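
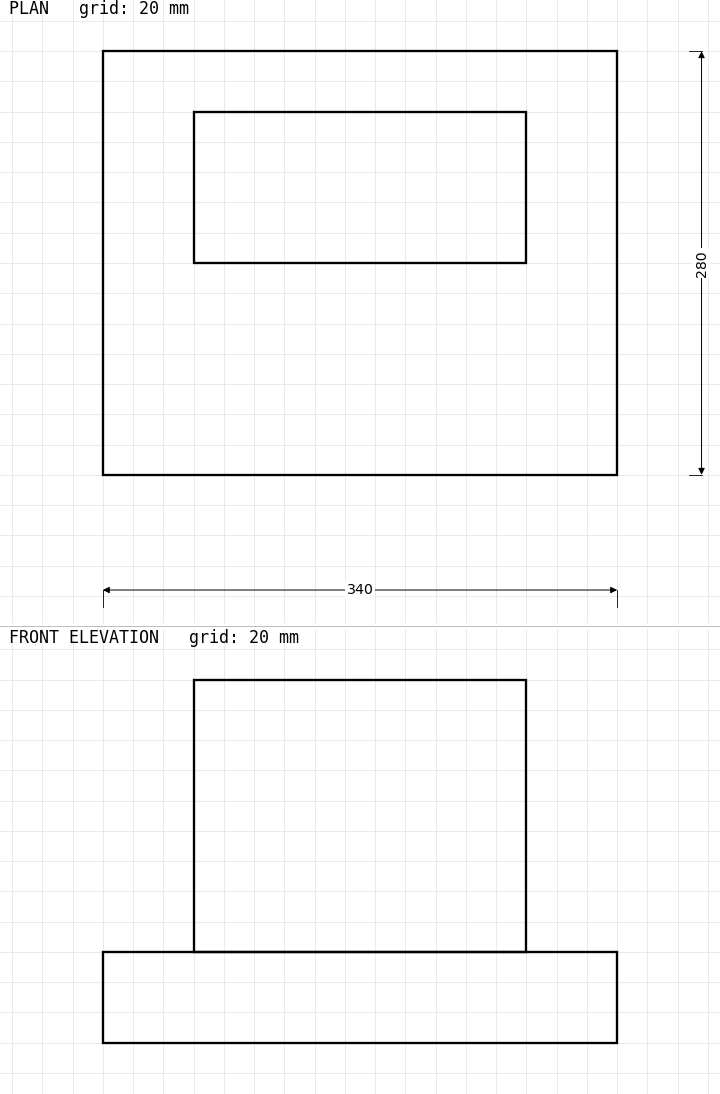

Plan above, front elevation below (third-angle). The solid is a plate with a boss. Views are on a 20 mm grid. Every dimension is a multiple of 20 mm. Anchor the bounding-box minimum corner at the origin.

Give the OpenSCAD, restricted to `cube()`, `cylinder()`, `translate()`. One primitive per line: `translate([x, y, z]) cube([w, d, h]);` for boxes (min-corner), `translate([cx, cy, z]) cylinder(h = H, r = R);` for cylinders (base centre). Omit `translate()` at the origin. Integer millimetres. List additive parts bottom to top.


cube([340, 280, 60]);
translate([60, 140, 60]) cube([220, 100, 180]);


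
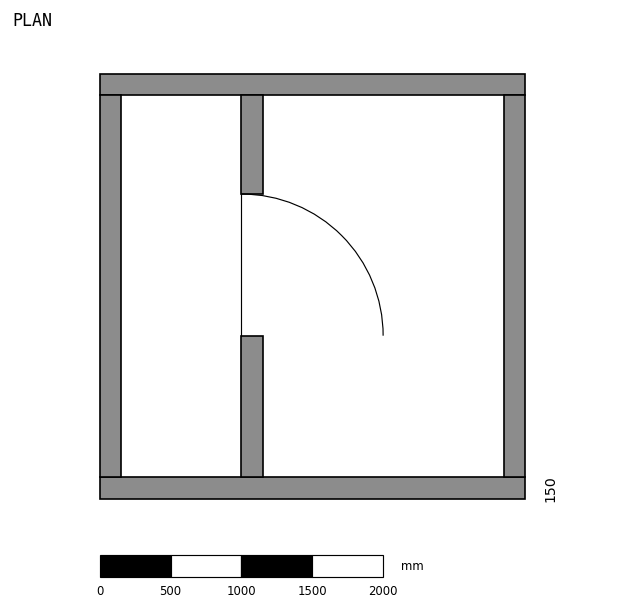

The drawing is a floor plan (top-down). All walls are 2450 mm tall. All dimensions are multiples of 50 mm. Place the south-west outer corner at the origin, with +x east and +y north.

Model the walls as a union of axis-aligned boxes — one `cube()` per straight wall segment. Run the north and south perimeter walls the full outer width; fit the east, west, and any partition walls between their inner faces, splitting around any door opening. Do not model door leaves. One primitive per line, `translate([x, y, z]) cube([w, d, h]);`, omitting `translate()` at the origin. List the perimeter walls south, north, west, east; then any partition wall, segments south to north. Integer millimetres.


cube([3000, 150, 2450]);
translate([0, 2850, 0]) cube([3000, 150, 2450]);
translate([0, 150, 0]) cube([150, 2700, 2450]);
translate([2850, 150, 0]) cube([150, 2700, 2450]);
translate([1000, 150, 0]) cube([150, 1000, 2450]);
translate([1000, 2150, 0]) cube([150, 700, 2450]);


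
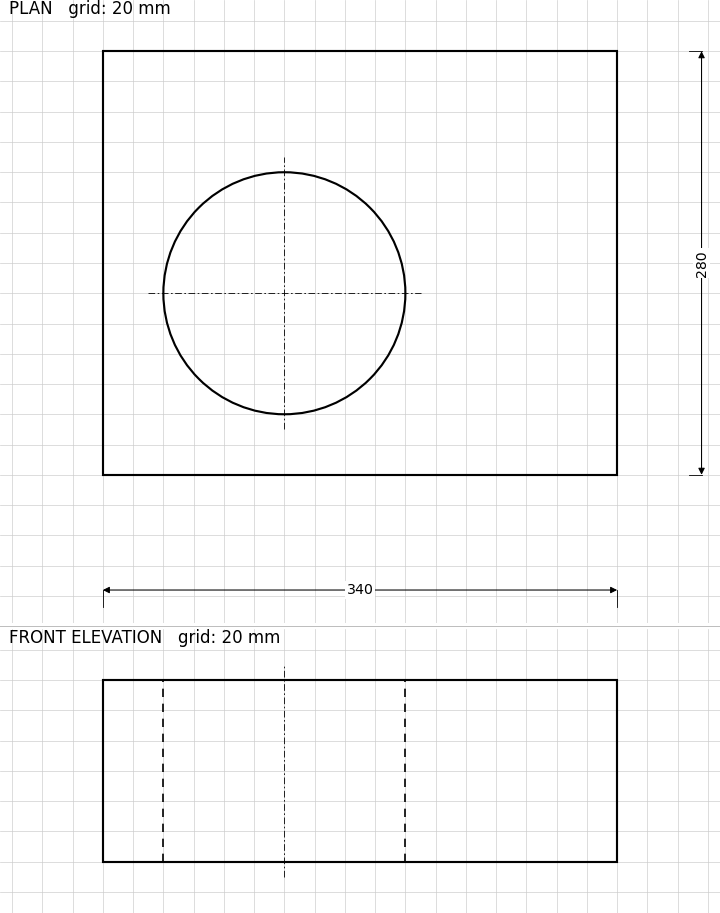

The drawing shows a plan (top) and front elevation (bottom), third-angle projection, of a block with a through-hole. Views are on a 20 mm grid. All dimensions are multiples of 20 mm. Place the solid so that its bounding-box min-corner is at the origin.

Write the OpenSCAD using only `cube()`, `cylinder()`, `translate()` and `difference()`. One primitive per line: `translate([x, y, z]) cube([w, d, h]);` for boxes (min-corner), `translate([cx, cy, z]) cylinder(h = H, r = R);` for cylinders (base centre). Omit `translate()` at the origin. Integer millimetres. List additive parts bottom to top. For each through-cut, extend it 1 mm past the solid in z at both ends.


difference() {
  cube([340, 280, 120]);
  translate([120, 120, -1]) cylinder(h = 122, r = 80);
}


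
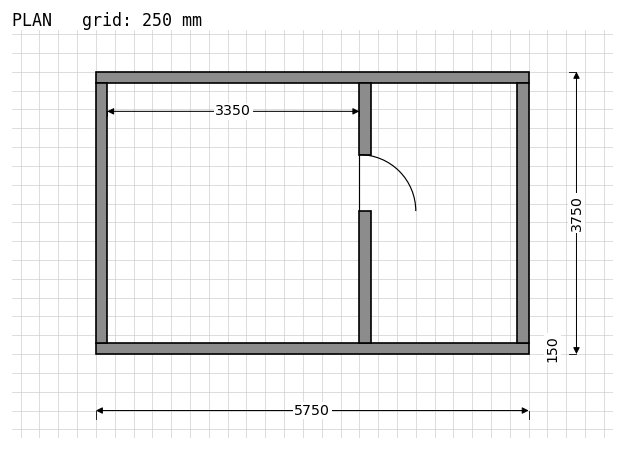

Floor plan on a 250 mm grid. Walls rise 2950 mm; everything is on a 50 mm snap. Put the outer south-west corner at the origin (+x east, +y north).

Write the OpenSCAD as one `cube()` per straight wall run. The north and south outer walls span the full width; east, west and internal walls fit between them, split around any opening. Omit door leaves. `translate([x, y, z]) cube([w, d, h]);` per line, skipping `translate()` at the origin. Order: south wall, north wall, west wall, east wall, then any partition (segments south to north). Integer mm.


cube([5750, 150, 2950]);
translate([0, 3600, 0]) cube([5750, 150, 2950]);
translate([0, 150, 0]) cube([150, 3450, 2950]);
translate([5600, 150, 0]) cube([150, 3450, 2950]);
translate([3500, 150, 0]) cube([150, 1750, 2950]);
translate([3500, 2650, 0]) cube([150, 950, 2950]);


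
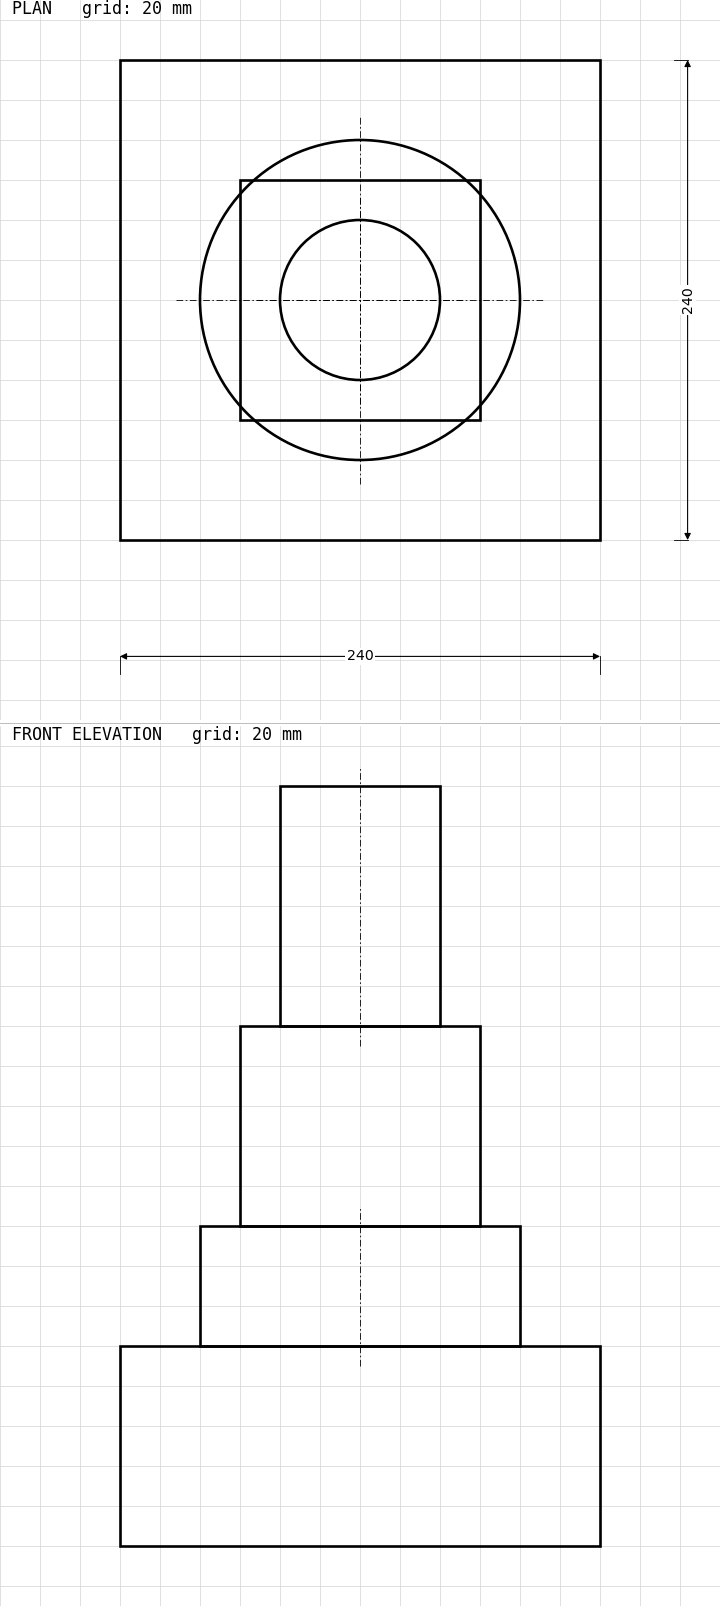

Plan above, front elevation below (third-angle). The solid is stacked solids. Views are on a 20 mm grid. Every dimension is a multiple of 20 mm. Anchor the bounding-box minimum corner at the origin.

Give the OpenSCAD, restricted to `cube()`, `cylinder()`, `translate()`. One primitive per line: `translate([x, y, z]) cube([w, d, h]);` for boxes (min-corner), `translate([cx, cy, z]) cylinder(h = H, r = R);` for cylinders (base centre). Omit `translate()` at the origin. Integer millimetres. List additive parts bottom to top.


cube([240, 240, 100]);
translate([120, 120, 100]) cylinder(h = 60, r = 80);
translate([60, 60, 160]) cube([120, 120, 100]);
translate([120, 120, 260]) cylinder(h = 120, r = 40);


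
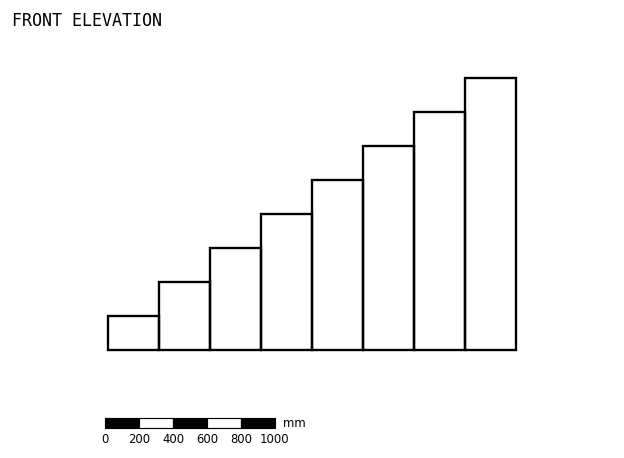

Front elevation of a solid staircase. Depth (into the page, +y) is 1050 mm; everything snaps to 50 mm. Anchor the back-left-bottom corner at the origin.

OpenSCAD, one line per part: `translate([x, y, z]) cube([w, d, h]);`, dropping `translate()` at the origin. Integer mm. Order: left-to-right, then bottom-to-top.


cube([300, 1050, 200]);
translate([300, 0, 0]) cube([300, 1050, 400]);
translate([600, 0, 0]) cube([300, 1050, 600]);
translate([900, 0, 0]) cube([300, 1050, 800]);
translate([1200, 0, 0]) cube([300, 1050, 1000]);
translate([1500, 0, 0]) cube([300, 1050, 1200]);
translate([1800, 0, 0]) cube([300, 1050, 1400]);
translate([2100, 0, 0]) cube([300, 1050, 1600]);


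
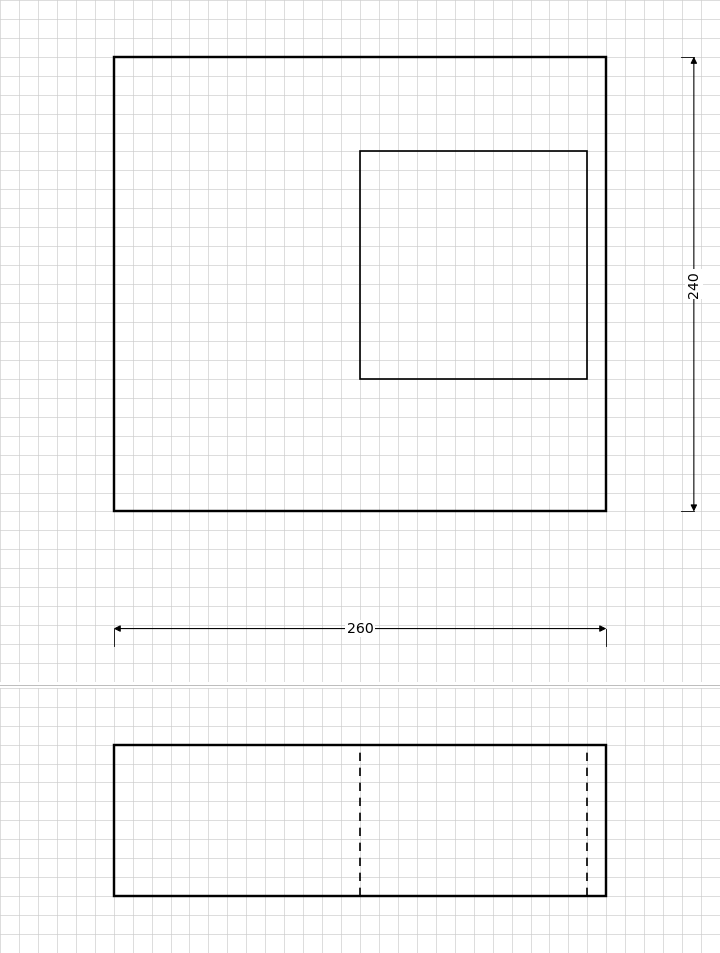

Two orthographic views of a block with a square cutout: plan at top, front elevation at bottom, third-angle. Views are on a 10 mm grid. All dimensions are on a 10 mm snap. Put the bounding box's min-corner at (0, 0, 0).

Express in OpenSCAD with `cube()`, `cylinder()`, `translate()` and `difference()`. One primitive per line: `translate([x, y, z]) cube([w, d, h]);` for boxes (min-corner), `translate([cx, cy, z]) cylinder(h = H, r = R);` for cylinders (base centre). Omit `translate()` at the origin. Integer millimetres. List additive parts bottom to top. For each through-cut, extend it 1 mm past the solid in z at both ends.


difference() {
  cube([260, 240, 80]);
  translate([130, 70, -1]) cube([120, 120, 82]);
}


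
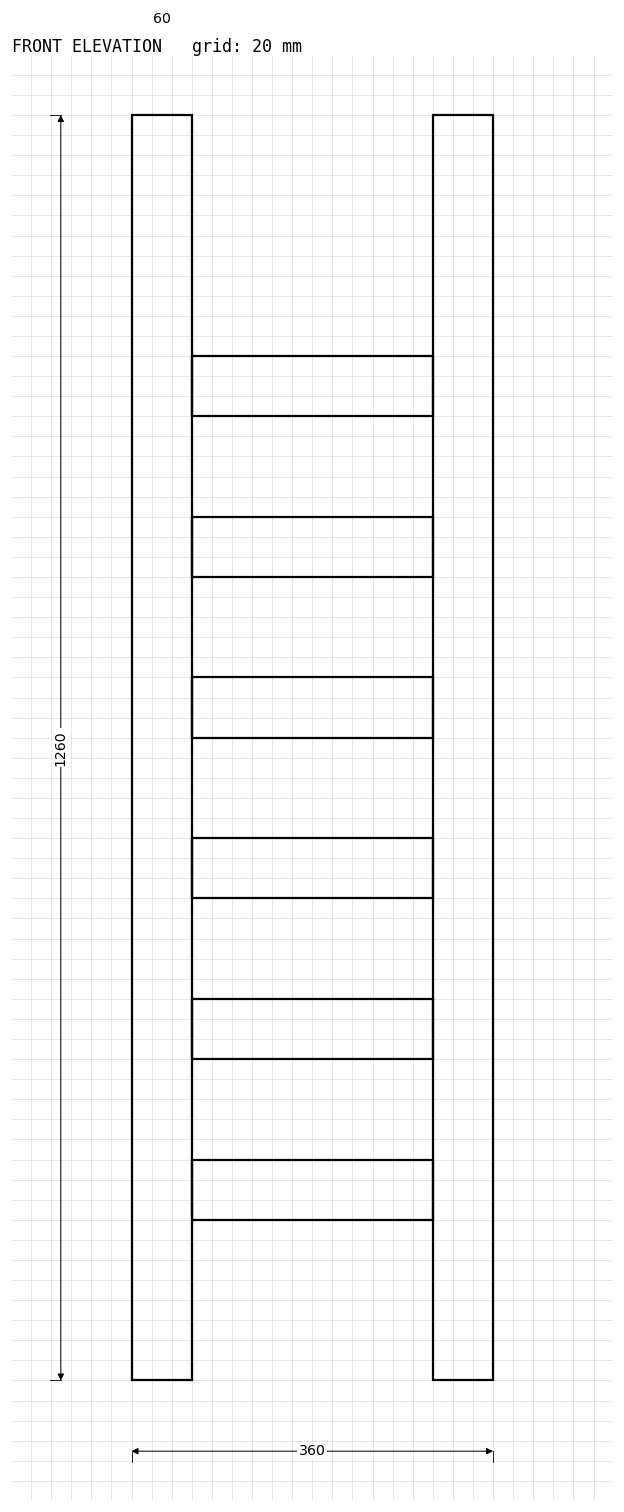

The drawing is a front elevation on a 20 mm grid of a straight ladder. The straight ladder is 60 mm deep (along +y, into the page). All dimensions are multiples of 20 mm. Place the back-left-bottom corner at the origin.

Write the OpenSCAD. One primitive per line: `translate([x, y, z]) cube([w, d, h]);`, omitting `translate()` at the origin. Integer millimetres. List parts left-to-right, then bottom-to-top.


cube([60, 60, 1260]);
translate([60, 0, 160]) cube([240, 60, 60]);
translate([60, 0, 320]) cube([240, 60, 60]);
translate([60, 0, 480]) cube([240, 60, 60]);
translate([60, 0, 640]) cube([240, 60, 60]);
translate([60, 0, 800]) cube([240, 60, 60]);
translate([60, 0, 960]) cube([240, 60, 60]);
translate([300, 0, 0]) cube([60, 60, 1260]);


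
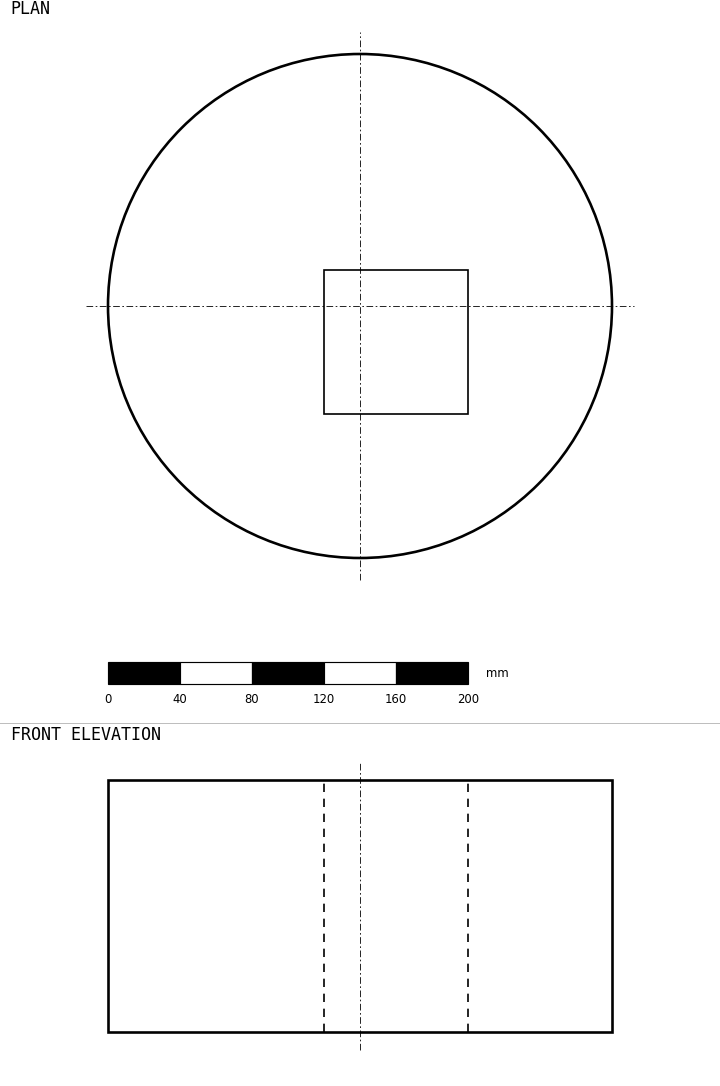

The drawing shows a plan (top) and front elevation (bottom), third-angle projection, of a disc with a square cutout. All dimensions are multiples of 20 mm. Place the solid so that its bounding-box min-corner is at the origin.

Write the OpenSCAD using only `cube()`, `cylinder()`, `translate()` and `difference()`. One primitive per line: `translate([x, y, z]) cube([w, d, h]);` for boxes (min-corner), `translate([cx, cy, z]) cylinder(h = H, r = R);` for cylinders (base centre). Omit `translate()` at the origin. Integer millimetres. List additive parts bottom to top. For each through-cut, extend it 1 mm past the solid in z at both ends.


difference() {
  translate([140, 140, 0]) cylinder(h = 140, r = 140);
  translate([120, 80, -1]) cube([80, 80, 142]);
}


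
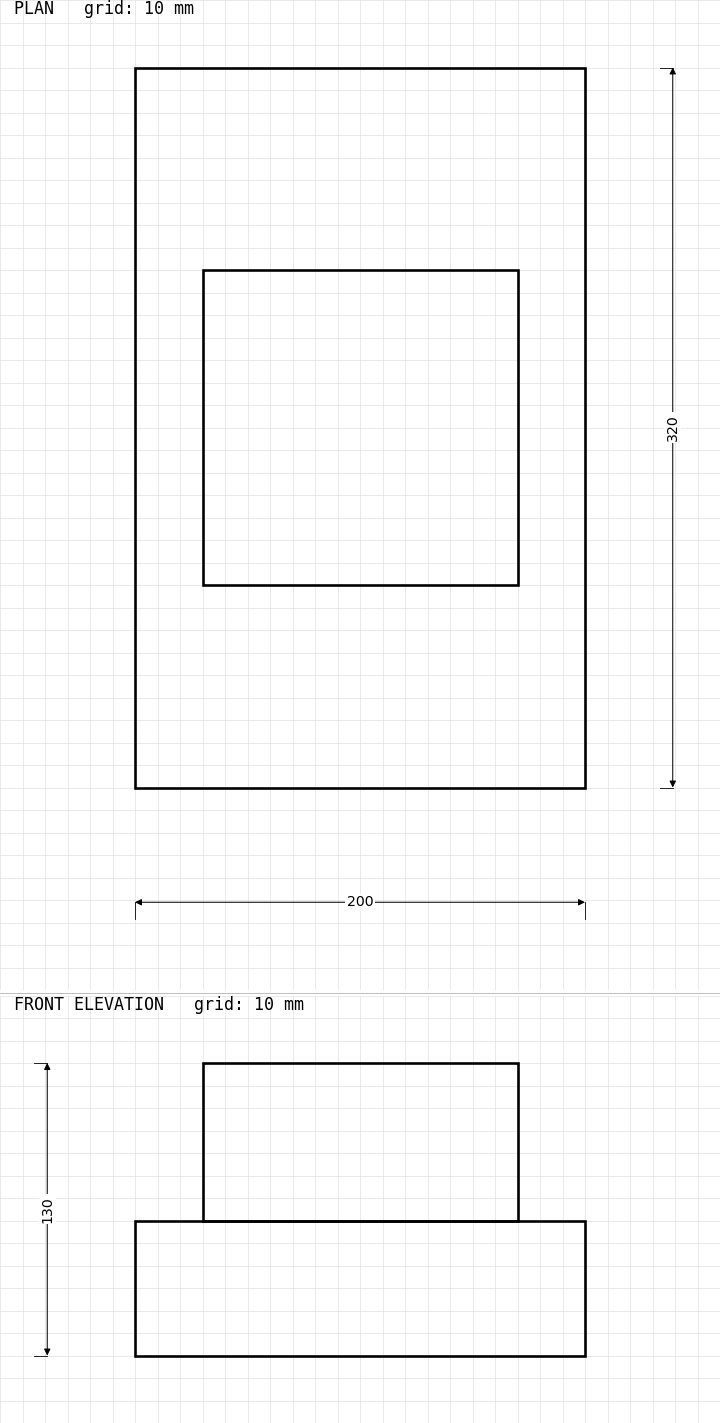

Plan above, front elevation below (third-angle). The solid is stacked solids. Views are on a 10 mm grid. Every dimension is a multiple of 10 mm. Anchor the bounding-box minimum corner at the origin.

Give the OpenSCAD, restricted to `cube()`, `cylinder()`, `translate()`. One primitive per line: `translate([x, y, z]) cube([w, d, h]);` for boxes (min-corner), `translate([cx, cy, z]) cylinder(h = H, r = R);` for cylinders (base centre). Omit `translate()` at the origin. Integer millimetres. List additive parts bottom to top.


cube([200, 320, 60]);
translate([30, 90, 60]) cube([140, 140, 70]);


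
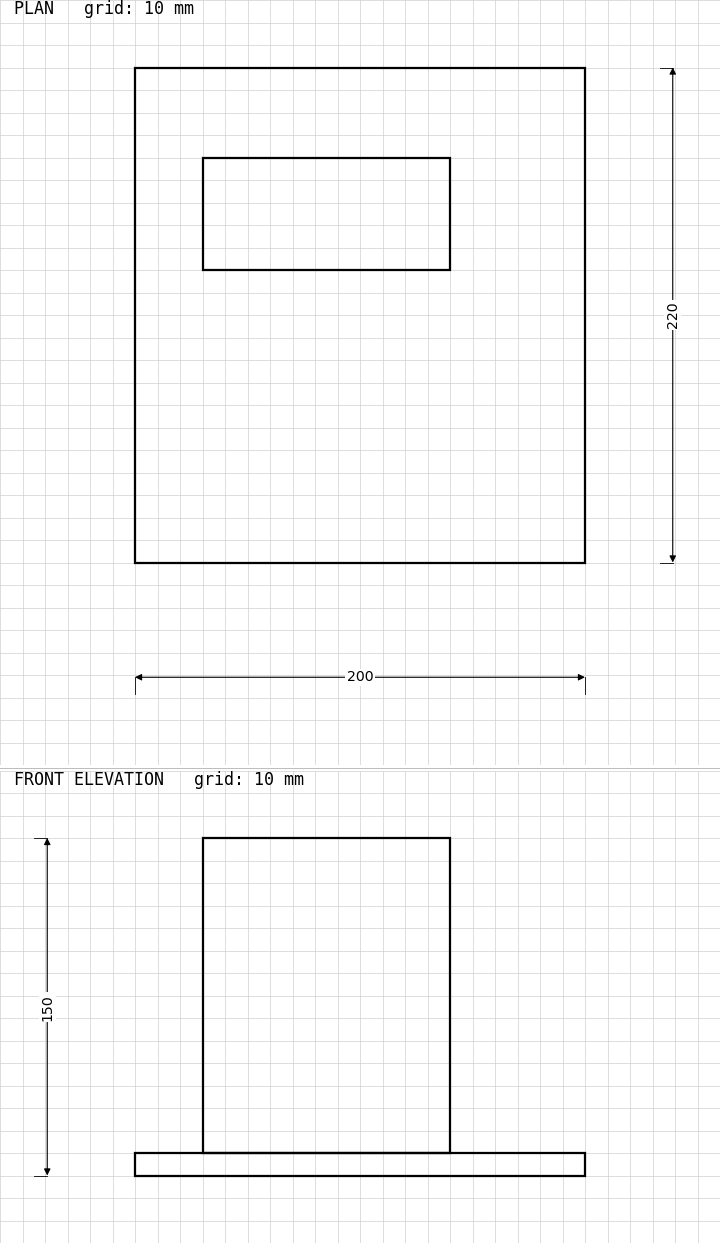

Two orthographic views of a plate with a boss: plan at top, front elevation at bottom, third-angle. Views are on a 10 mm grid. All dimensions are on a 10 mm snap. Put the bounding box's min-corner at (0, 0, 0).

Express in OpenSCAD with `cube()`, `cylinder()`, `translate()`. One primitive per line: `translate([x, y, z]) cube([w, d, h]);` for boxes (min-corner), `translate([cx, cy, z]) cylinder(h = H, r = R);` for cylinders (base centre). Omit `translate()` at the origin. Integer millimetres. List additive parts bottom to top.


cube([200, 220, 10]);
translate([30, 130, 10]) cube([110, 50, 140]);


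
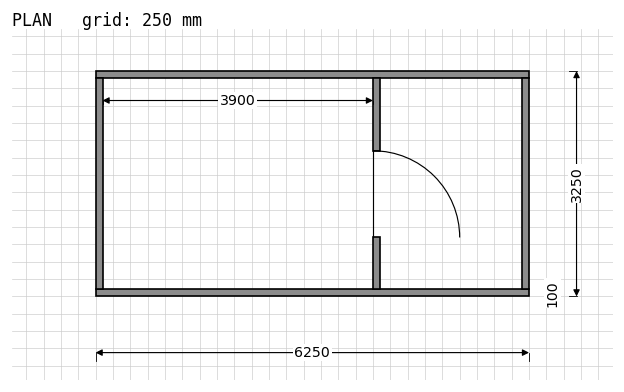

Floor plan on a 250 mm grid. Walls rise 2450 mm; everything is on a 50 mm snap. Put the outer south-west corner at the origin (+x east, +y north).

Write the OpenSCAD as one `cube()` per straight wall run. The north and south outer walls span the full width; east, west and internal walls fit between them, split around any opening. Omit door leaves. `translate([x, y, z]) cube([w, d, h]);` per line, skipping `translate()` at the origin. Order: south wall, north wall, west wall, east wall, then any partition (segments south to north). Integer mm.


cube([6250, 100, 2450]);
translate([0, 3150, 0]) cube([6250, 100, 2450]);
translate([0, 100, 0]) cube([100, 3050, 2450]);
translate([6150, 100, 0]) cube([100, 3050, 2450]);
translate([4000, 100, 0]) cube([100, 750, 2450]);
translate([4000, 2100, 0]) cube([100, 1050, 2450]);


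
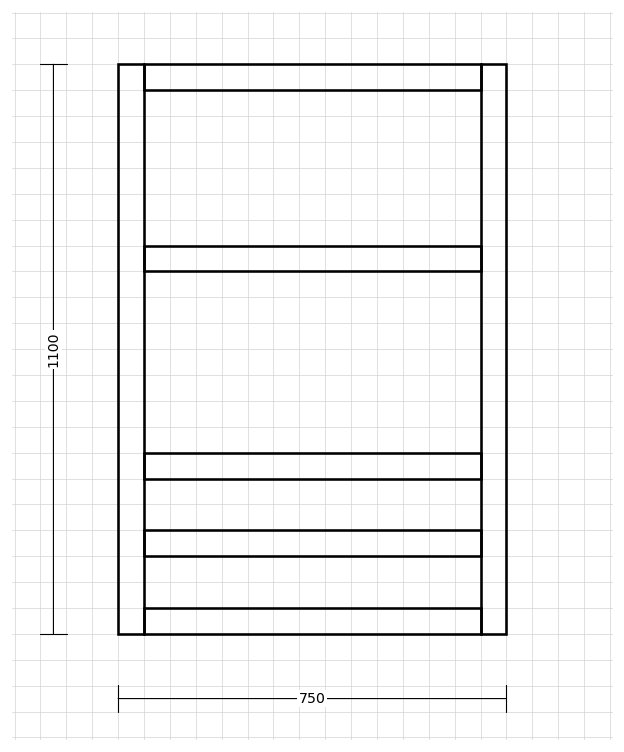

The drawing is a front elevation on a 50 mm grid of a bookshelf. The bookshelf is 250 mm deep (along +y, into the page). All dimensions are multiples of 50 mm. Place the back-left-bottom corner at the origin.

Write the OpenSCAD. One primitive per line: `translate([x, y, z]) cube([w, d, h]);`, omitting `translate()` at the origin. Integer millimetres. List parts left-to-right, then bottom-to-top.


cube([50, 250, 1100]);
translate([50, 0, 0]) cube([650, 250, 50]);
translate([50, 0, 150]) cube([650, 250, 50]);
translate([50, 0, 300]) cube([650, 250, 50]);
translate([50, 0, 700]) cube([650, 250, 50]);
translate([50, 0, 1050]) cube([650, 250, 50]);
translate([700, 0, 0]) cube([50, 250, 1100]);


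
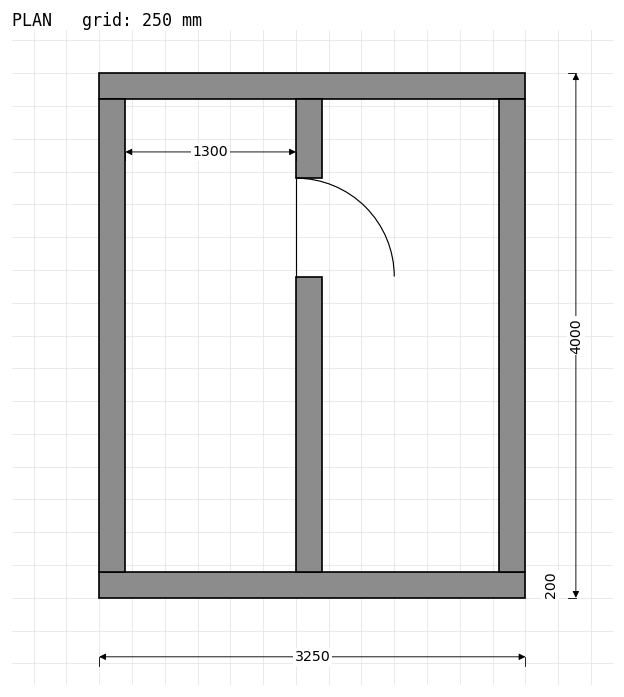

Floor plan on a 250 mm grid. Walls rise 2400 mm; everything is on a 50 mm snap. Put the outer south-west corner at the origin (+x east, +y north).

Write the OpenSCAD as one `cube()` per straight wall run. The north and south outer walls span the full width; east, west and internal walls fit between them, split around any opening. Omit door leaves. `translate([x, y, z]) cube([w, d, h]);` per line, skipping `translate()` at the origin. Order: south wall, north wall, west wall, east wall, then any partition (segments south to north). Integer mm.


cube([3250, 200, 2400]);
translate([0, 3800, 0]) cube([3250, 200, 2400]);
translate([0, 200, 0]) cube([200, 3600, 2400]);
translate([3050, 200, 0]) cube([200, 3600, 2400]);
translate([1500, 200, 0]) cube([200, 2250, 2400]);
translate([1500, 3200, 0]) cube([200, 600, 2400]);


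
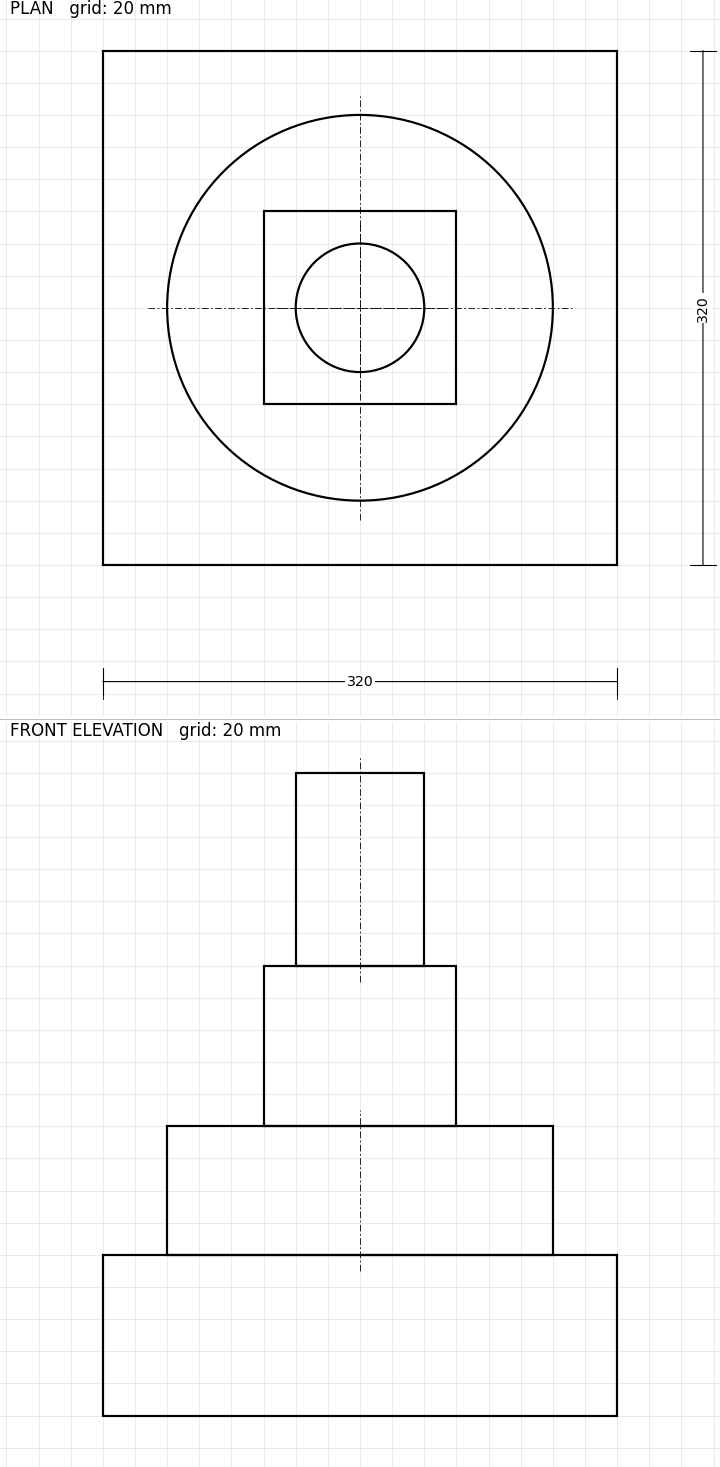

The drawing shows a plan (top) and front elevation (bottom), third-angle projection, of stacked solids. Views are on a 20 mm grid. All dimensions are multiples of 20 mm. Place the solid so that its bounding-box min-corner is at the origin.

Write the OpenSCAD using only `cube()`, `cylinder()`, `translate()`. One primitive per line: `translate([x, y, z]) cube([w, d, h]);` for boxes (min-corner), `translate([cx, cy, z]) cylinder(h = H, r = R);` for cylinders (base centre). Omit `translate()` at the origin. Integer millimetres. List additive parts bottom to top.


cube([320, 320, 100]);
translate([160, 160, 100]) cylinder(h = 80, r = 120);
translate([100, 100, 180]) cube([120, 120, 100]);
translate([160, 160, 280]) cylinder(h = 120, r = 40);


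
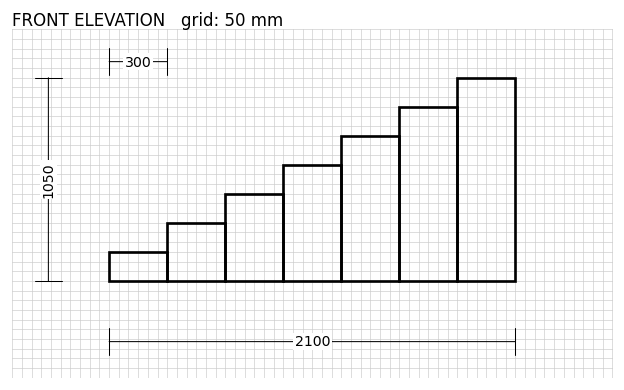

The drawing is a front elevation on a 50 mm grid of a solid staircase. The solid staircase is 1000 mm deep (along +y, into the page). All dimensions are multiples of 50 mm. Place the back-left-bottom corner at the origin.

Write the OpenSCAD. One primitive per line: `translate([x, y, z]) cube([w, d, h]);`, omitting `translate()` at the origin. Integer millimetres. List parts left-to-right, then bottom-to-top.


cube([300, 1000, 150]);
translate([300, 0, 0]) cube([300, 1000, 300]);
translate([600, 0, 0]) cube([300, 1000, 450]);
translate([900, 0, 0]) cube([300, 1000, 600]);
translate([1200, 0, 0]) cube([300, 1000, 750]);
translate([1500, 0, 0]) cube([300, 1000, 900]);
translate([1800, 0, 0]) cube([300, 1000, 1050]);


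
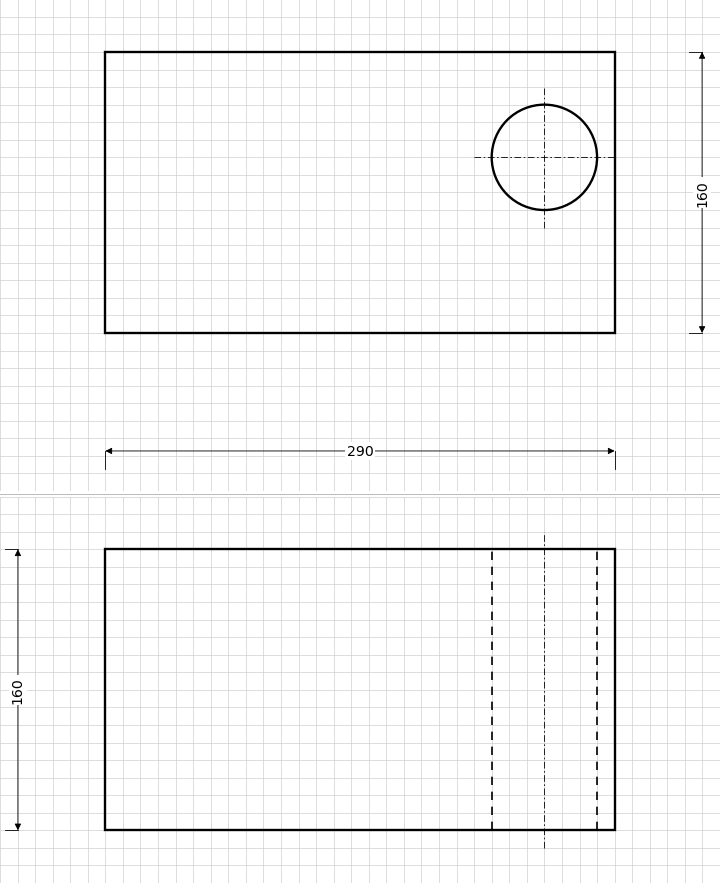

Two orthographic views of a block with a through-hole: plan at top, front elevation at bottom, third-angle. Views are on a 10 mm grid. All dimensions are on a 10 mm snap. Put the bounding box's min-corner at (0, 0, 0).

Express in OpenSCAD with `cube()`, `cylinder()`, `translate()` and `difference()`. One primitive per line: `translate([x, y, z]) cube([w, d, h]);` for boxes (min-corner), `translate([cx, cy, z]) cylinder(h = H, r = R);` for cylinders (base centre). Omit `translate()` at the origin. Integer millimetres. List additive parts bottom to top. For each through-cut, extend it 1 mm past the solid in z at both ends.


difference() {
  cube([290, 160, 160]);
  translate([250, 100, -1]) cylinder(h = 162, r = 30);
}


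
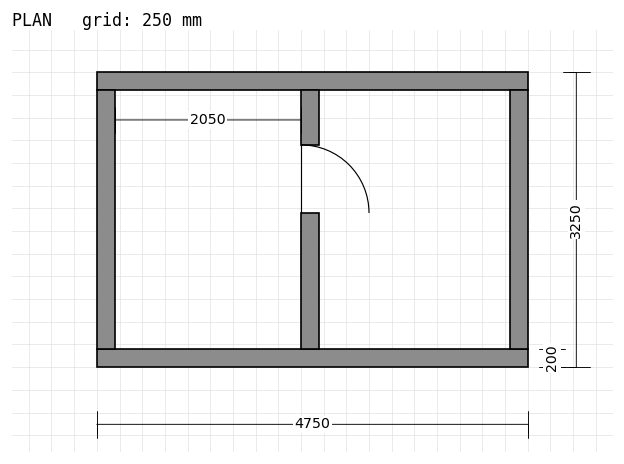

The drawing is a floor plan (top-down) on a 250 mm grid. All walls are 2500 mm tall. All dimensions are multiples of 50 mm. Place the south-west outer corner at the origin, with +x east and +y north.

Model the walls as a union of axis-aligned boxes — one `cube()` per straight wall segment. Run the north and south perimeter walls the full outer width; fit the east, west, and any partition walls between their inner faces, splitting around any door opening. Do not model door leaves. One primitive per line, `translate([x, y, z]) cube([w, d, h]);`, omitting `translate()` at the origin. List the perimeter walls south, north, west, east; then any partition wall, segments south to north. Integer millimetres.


cube([4750, 200, 2500]);
translate([0, 3050, 0]) cube([4750, 200, 2500]);
translate([0, 200, 0]) cube([200, 2850, 2500]);
translate([4550, 200, 0]) cube([200, 2850, 2500]);
translate([2250, 200, 0]) cube([200, 1500, 2500]);
translate([2250, 2450, 0]) cube([200, 600, 2500]);


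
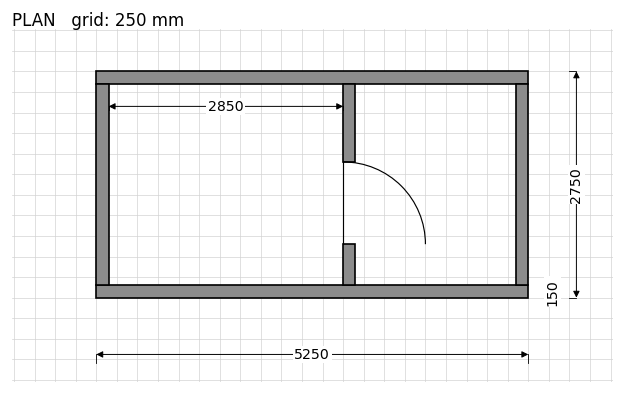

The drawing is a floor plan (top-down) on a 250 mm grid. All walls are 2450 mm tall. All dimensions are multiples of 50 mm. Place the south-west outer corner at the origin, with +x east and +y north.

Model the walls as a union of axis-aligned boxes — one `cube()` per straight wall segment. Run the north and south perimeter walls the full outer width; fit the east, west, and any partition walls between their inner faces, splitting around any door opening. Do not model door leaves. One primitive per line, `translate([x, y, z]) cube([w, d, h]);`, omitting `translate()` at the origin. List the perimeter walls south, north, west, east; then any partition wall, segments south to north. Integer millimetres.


cube([5250, 150, 2450]);
translate([0, 2600, 0]) cube([5250, 150, 2450]);
translate([0, 150, 0]) cube([150, 2450, 2450]);
translate([5100, 150, 0]) cube([150, 2450, 2450]);
translate([3000, 150, 0]) cube([150, 500, 2450]);
translate([3000, 1650, 0]) cube([150, 950, 2450]);


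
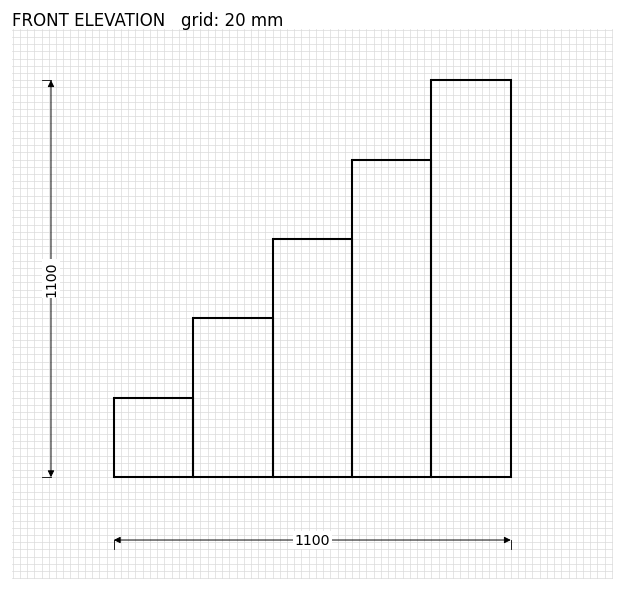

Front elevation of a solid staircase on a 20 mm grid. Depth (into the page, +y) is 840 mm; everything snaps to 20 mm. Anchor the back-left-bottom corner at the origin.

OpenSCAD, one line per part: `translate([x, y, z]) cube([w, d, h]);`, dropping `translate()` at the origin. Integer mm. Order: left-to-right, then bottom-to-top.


cube([220, 840, 220]);
translate([220, 0, 0]) cube([220, 840, 440]);
translate([440, 0, 0]) cube([220, 840, 660]);
translate([660, 0, 0]) cube([220, 840, 880]);
translate([880, 0, 0]) cube([220, 840, 1100]);


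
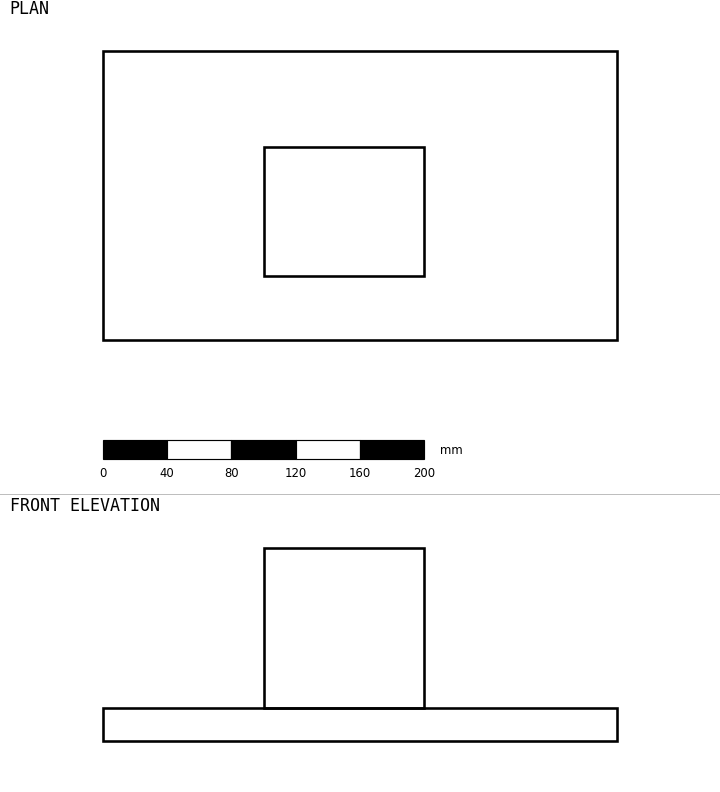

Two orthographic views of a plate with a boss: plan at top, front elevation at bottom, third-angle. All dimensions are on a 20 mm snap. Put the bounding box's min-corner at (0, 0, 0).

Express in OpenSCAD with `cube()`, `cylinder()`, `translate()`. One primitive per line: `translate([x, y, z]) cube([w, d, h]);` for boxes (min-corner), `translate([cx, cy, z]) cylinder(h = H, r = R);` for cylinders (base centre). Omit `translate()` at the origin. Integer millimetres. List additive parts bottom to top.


cube([320, 180, 20]);
translate([100, 40, 20]) cube([100, 80, 100]);


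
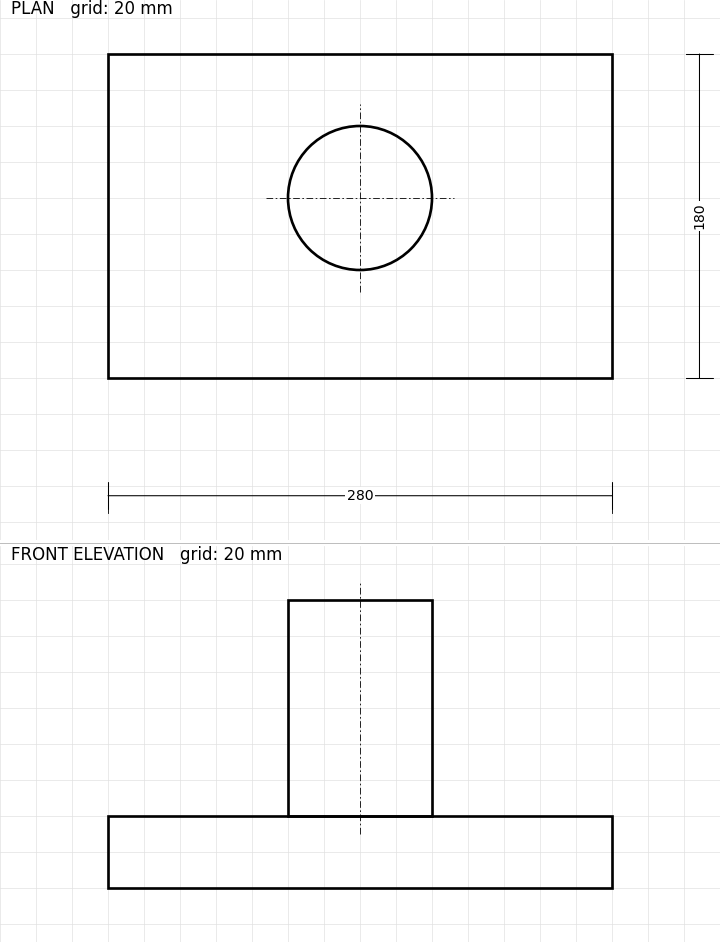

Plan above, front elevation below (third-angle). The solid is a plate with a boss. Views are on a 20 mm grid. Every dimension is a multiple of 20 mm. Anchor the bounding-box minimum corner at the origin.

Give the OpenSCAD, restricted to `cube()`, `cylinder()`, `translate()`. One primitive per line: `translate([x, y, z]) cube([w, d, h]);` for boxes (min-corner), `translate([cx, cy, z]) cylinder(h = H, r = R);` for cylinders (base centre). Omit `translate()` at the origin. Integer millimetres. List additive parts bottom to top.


cube([280, 180, 40]);
translate([140, 100, 40]) cylinder(h = 120, r = 40);


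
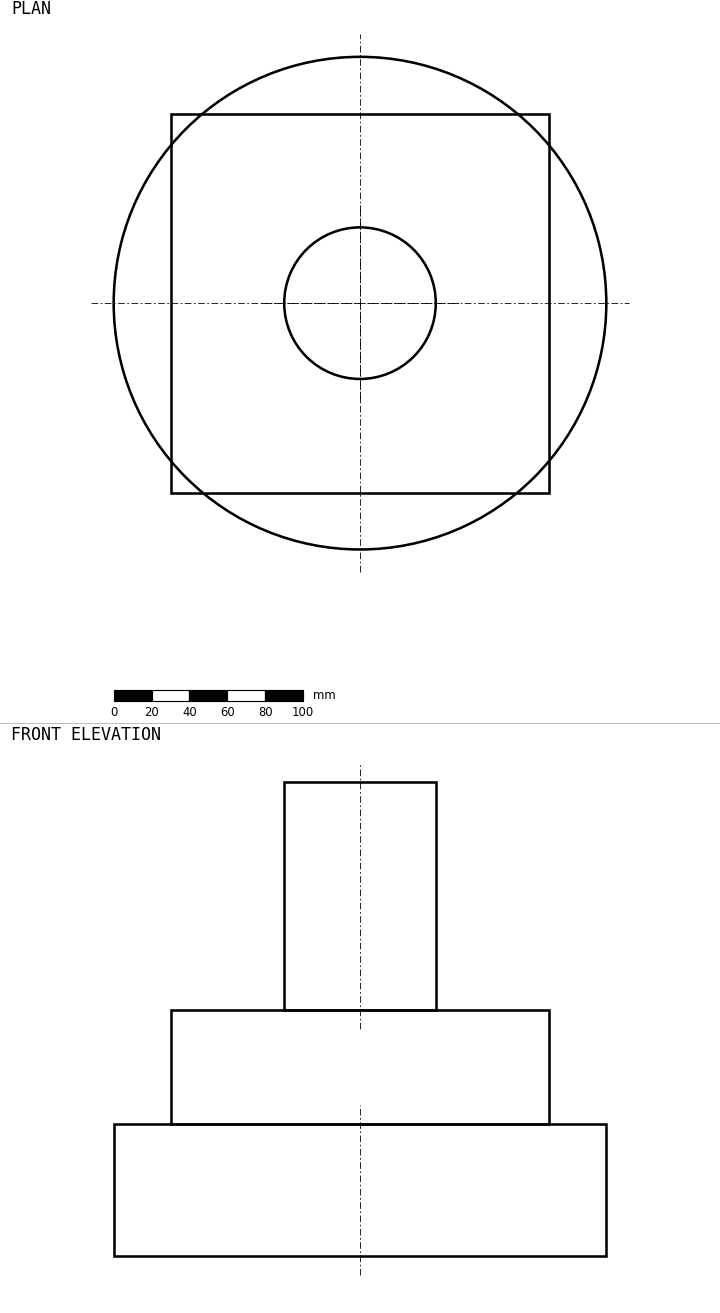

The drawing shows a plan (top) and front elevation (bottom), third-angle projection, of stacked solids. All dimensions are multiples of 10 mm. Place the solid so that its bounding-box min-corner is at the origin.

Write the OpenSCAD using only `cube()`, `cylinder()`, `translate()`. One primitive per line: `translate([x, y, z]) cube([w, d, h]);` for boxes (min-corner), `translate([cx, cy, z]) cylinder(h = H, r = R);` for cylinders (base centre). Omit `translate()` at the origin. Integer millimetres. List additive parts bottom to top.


translate([130, 130, 0]) cylinder(h = 70, r = 130);
translate([30, 30, 70]) cube([200, 200, 60]);
translate([130, 130, 130]) cylinder(h = 120, r = 40);


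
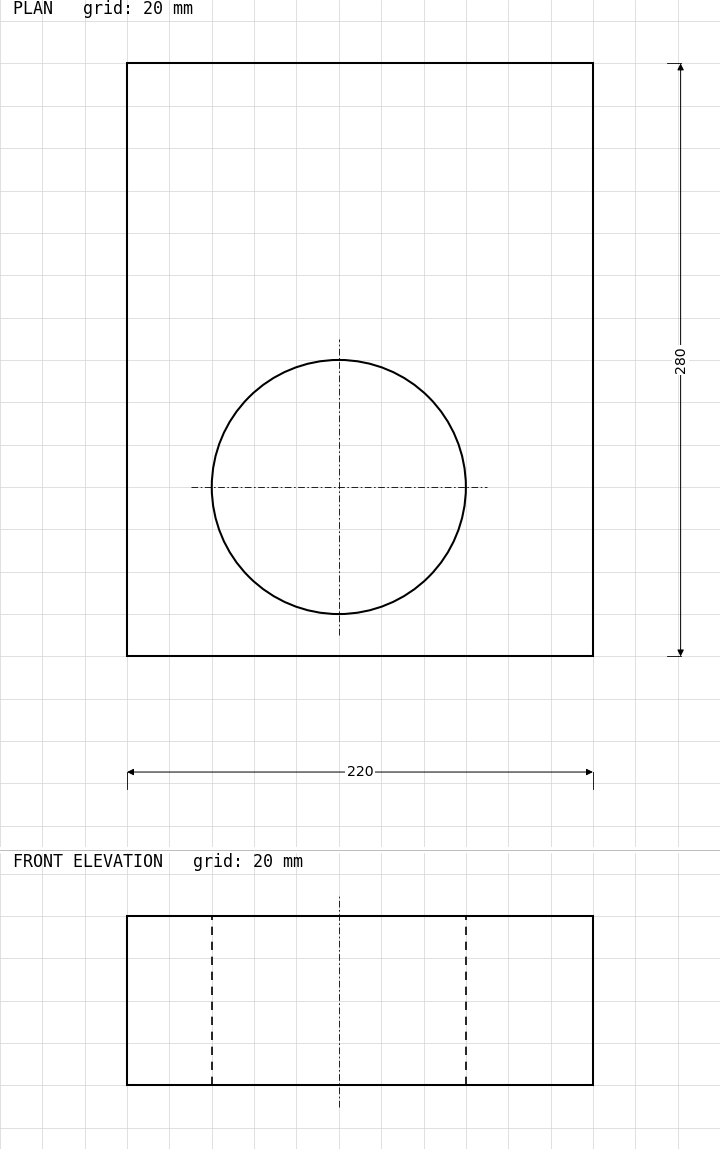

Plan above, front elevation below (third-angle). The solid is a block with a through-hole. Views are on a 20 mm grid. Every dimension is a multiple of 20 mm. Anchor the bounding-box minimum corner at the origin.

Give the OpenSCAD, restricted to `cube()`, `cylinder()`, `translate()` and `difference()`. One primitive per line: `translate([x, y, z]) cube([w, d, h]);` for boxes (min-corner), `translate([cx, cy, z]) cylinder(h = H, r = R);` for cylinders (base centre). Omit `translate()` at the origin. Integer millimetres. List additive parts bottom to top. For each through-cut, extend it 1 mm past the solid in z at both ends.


difference() {
  cube([220, 280, 80]);
  translate([100, 80, -1]) cylinder(h = 82, r = 60);
}


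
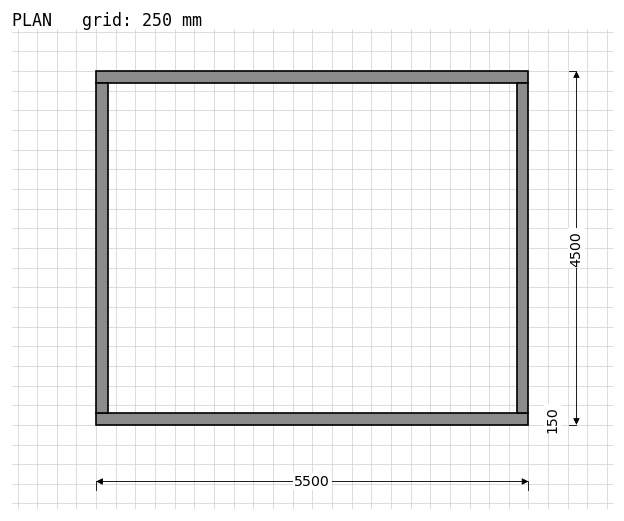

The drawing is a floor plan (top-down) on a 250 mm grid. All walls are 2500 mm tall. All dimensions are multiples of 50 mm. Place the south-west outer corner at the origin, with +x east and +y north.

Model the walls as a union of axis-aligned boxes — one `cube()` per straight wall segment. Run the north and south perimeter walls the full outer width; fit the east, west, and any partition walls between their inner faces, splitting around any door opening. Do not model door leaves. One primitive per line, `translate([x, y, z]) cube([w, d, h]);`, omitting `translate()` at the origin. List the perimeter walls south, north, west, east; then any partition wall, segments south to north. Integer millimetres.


cube([5500, 150, 2500]);
translate([0, 4350, 0]) cube([5500, 150, 2500]);
translate([0, 150, 0]) cube([150, 4200, 2500]);
translate([5350, 150, 0]) cube([150, 4200, 2500]);


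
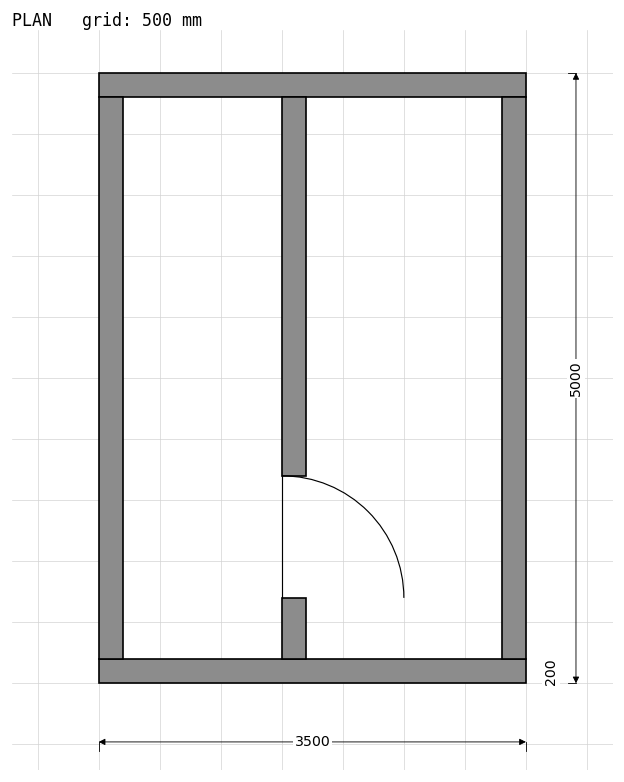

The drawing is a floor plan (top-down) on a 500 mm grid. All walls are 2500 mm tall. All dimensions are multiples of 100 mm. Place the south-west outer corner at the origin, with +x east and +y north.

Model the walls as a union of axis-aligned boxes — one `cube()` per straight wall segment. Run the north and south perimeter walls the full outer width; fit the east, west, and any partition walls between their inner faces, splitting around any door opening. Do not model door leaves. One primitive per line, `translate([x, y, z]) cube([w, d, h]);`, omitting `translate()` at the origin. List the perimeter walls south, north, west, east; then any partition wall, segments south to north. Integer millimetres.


cube([3500, 200, 2500]);
translate([0, 4800, 0]) cube([3500, 200, 2500]);
translate([0, 200, 0]) cube([200, 4600, 2500]);
translate([3300, 200, 0]) cube([200, 4600, 2500]);
translate([1500, 200, 0]) cube([200, 500, 2500]);
translate([1500, 1700, 0]) cube([200, 3100, 2500]);


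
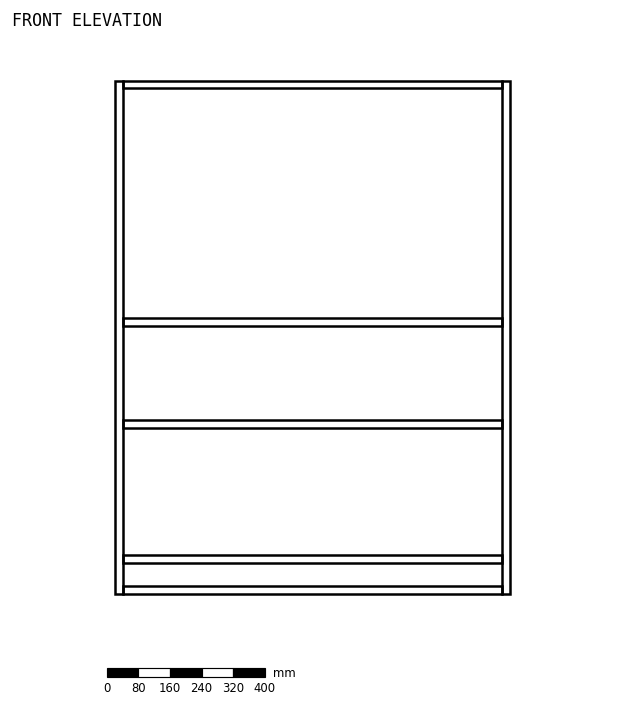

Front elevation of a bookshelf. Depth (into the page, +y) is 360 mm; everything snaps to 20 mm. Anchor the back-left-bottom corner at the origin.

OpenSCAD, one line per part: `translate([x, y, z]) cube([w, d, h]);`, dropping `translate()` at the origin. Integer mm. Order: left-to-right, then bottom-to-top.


cube([20, 360, 1300]);
translate([20, 0, 0]) cube([960, 360, 20]);
translate([20, 0, 80]) cube([960, 360, 20]);
translate([20, 0, 420]) cube([960, 360, 20]);
translate([20, 0, 680]) cube([960, 360, 20]);
translate([20, 0, 1280]) cube([960, 360, 20]);
translate([980, 0, 0]) cube([20, 360, 1300]);


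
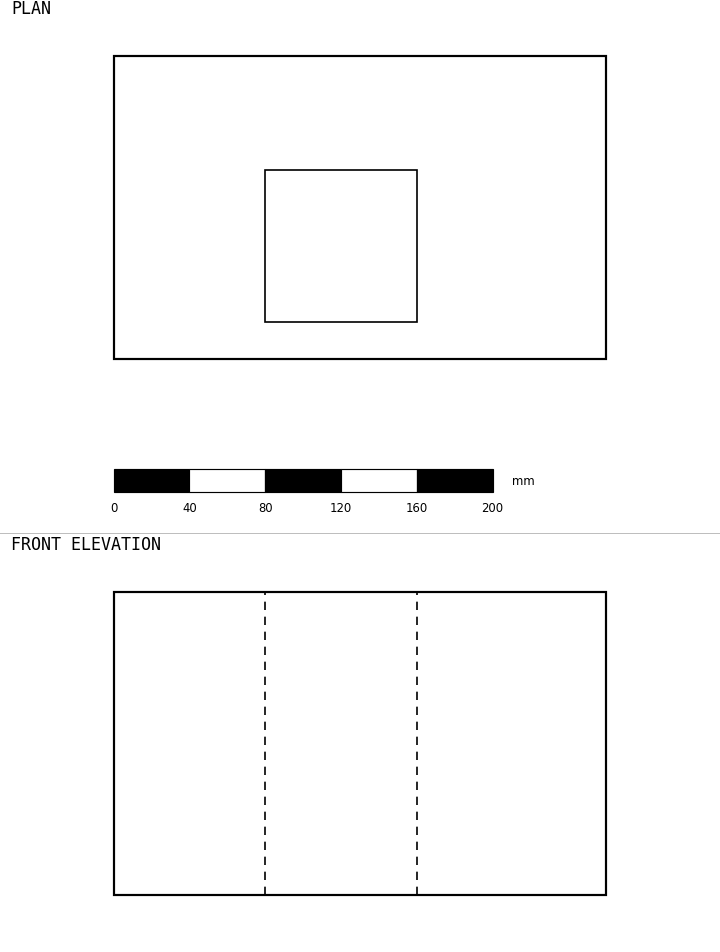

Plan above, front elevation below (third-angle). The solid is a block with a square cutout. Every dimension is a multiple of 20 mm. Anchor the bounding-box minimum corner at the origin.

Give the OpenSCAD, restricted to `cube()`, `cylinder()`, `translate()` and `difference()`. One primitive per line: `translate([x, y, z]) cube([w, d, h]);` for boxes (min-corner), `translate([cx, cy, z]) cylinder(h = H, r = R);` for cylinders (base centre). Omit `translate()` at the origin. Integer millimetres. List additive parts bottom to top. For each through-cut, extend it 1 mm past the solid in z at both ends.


difference() {
  cube([260, 160, 160]);
  translate([80, 20, -1]) cube([80, 80, 162]);
}


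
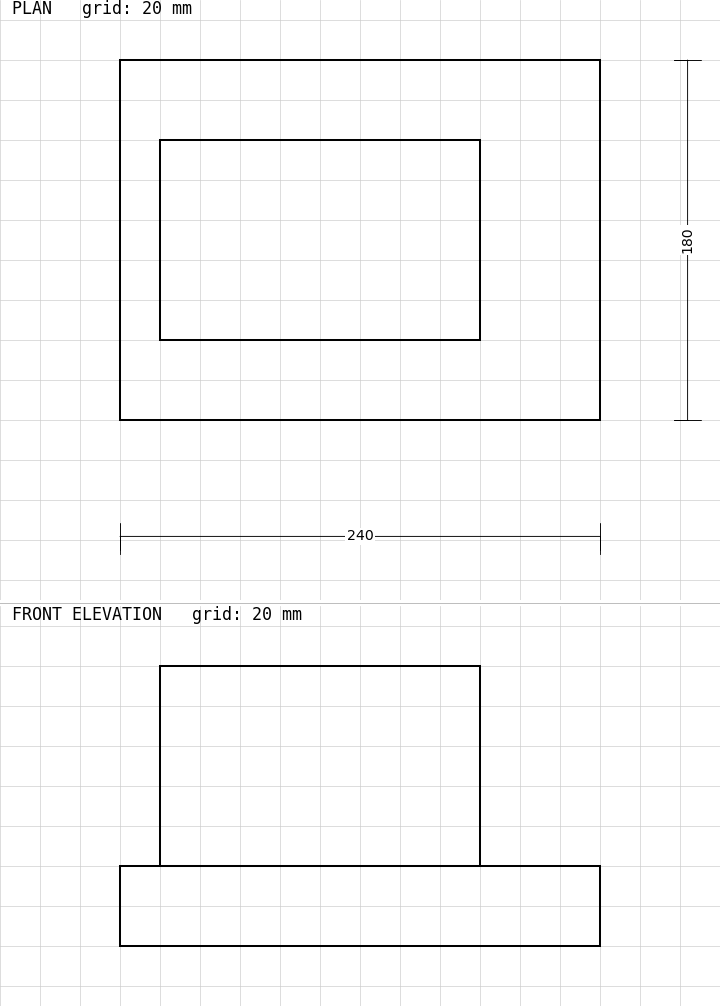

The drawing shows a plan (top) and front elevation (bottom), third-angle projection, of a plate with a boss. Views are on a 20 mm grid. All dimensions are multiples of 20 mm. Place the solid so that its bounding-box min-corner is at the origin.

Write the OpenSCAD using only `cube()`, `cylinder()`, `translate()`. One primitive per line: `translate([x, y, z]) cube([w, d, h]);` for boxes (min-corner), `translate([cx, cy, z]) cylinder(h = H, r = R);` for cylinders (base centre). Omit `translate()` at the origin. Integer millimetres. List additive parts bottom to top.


cube([240, 180, 40]);
translate([20, 40, 40]) cube([160, 100, 100]);


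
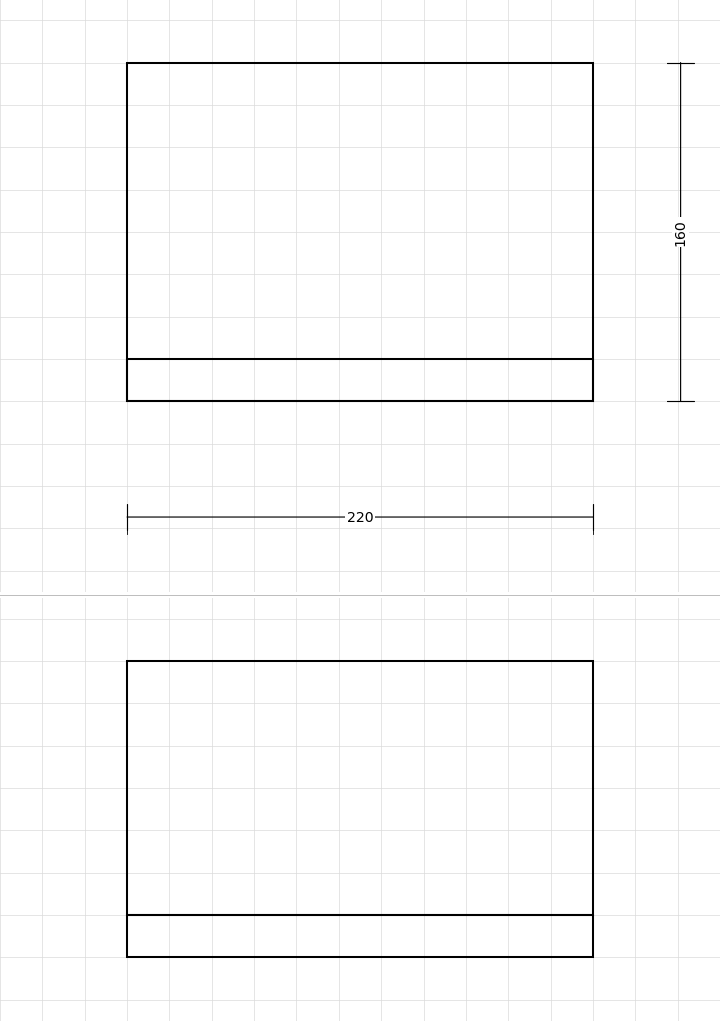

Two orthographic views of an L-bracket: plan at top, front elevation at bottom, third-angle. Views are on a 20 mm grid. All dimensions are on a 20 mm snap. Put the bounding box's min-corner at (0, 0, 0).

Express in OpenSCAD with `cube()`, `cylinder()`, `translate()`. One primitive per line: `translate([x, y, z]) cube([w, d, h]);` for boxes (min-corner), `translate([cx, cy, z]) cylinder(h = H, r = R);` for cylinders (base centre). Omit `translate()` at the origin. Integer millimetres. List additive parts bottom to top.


cube([220, 160, 20]);
translate([0, 0, 20]) cube([220, 20, 120]);


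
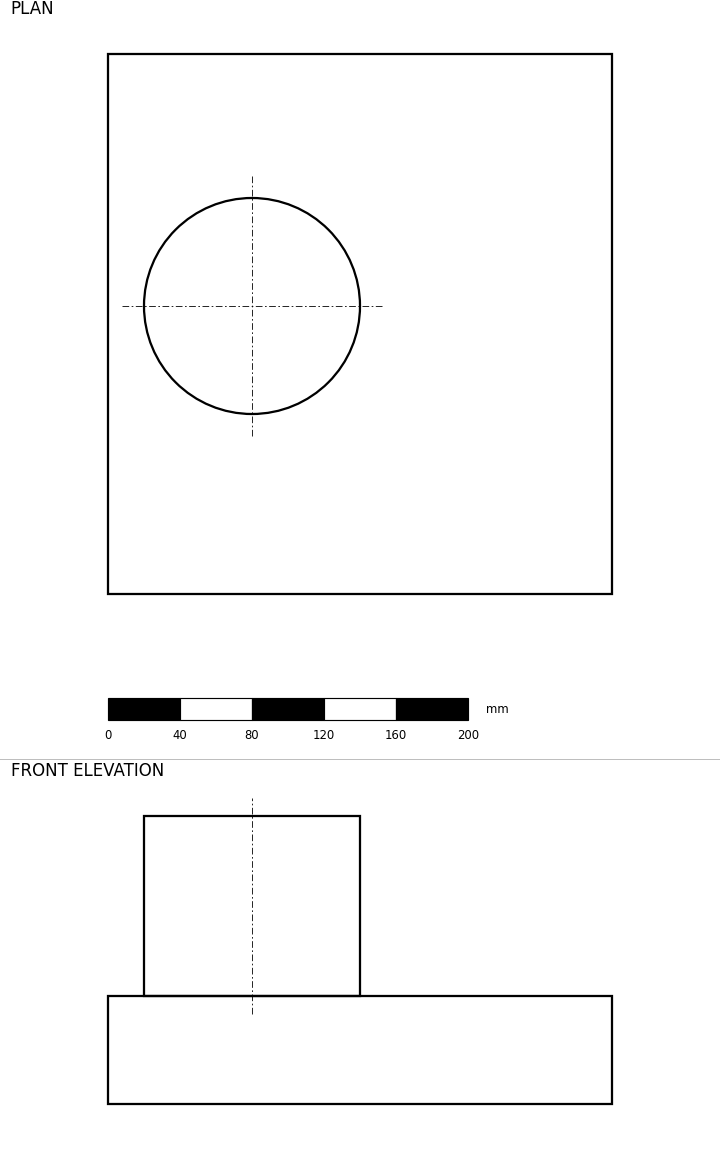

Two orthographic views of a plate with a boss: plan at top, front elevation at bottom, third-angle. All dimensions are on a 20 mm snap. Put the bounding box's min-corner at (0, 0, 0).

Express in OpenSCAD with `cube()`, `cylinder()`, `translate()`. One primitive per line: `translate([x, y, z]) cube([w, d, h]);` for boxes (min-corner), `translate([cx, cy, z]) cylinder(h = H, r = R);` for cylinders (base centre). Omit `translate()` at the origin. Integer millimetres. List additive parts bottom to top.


cube([280, 300, 60]);
translate([80, 160, 60]) cylinder(h = 100, r = 60);


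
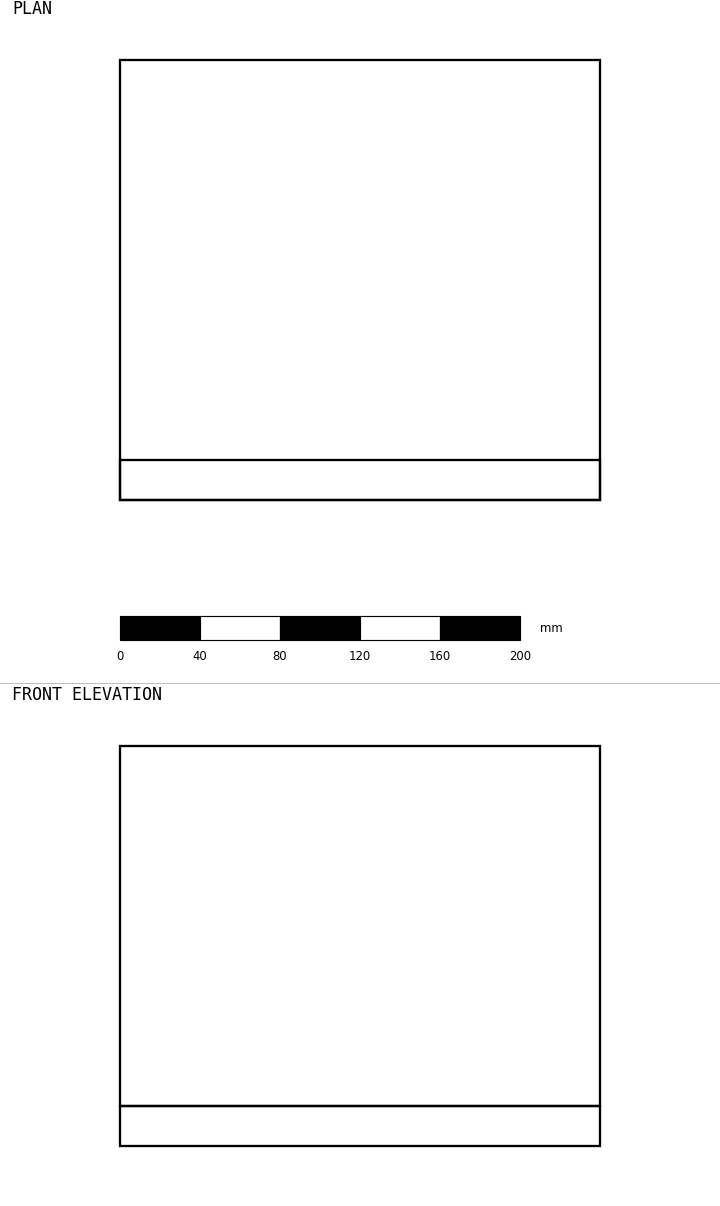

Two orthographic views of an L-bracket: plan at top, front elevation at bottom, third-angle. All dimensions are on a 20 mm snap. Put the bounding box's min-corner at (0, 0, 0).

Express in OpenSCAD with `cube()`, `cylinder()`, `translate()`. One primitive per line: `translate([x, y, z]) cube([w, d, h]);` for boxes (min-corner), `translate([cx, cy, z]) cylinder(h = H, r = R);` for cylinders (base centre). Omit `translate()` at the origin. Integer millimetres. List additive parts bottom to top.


cube([240, 220, 20]);
translate([0, 0, 20]) cube([240, 20, 180]);


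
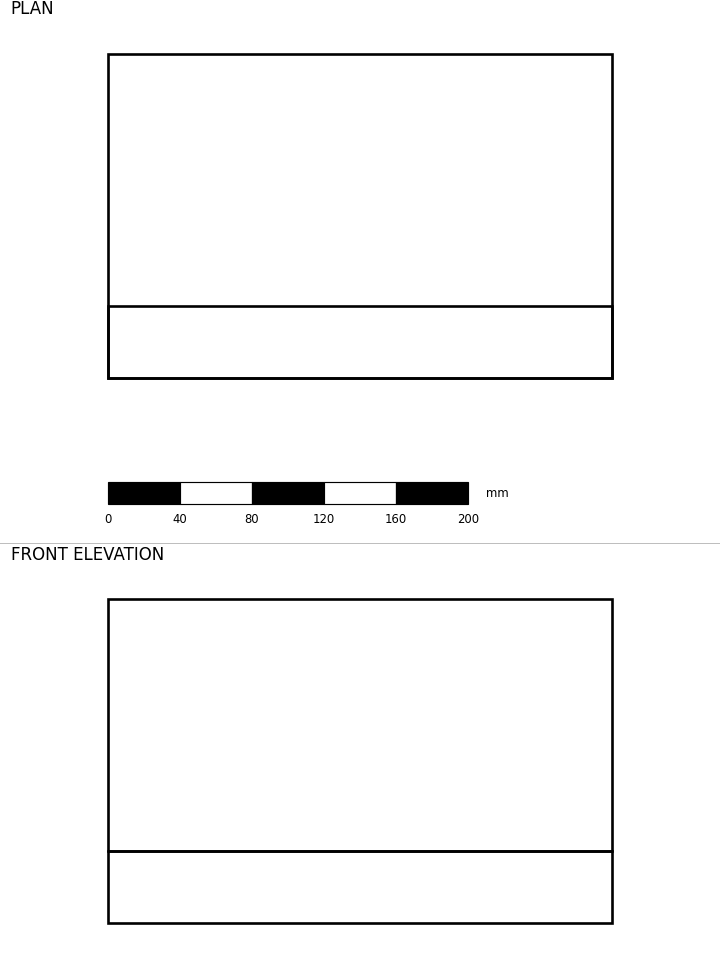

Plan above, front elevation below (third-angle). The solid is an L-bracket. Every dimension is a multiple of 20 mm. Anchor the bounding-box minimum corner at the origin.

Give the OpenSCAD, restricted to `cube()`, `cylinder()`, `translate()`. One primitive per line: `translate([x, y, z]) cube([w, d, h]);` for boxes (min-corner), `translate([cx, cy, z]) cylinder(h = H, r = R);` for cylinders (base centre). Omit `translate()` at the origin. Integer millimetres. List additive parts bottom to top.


cube([280, 180, 40]);
translate([0, 0, 40]) cube([280, 40, 140]);


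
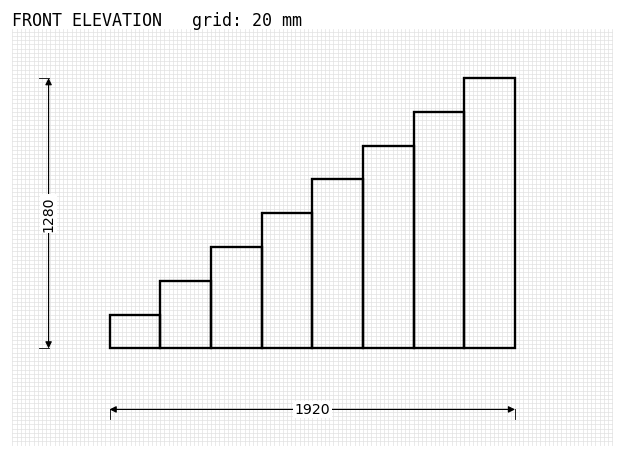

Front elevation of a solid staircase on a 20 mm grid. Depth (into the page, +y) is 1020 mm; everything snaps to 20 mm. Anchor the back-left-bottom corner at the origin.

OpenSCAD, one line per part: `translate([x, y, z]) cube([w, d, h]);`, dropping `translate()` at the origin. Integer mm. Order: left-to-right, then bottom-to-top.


cube([240, 1020, 160]);
translate([240, 0, 0]) cube([240, 1020, 320]);
translate([480, 0, 0]) cube([240, 1020, 480]);
translate([720, 0, 0]) cube([240, 1020, 640]);
translate([960, 0, 0]) cube([240, 1020, 800]);
translate([1200, 0, 0]) cube([240, 1020, 960]);
translate([1440, 0, 0]) cube([240, 1020, 1120]);
translate([1680, 0, 0]) cube([240, 1020, 1280]);


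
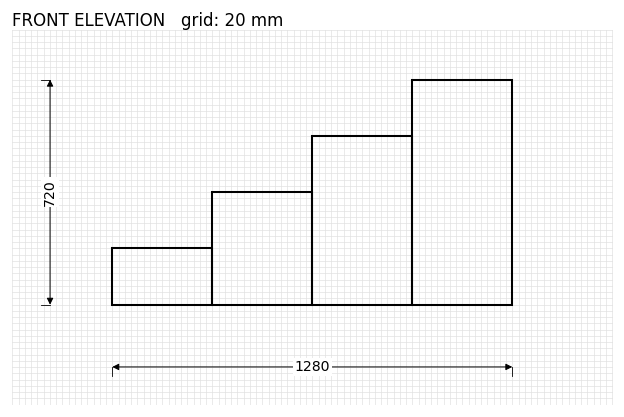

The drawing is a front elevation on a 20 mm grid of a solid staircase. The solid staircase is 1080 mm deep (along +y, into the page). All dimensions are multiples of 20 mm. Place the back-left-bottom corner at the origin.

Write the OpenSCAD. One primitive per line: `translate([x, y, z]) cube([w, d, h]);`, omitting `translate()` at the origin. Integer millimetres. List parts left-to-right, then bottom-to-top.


cube([320, 1080, 180]);
translate([320, 0, 0]) cube([320, 1080, 360]);
translate([640, 0, 0]) cube([320, 1080, 540]);
translate([960, 0, 0]) cube([320, 1080, 720]);


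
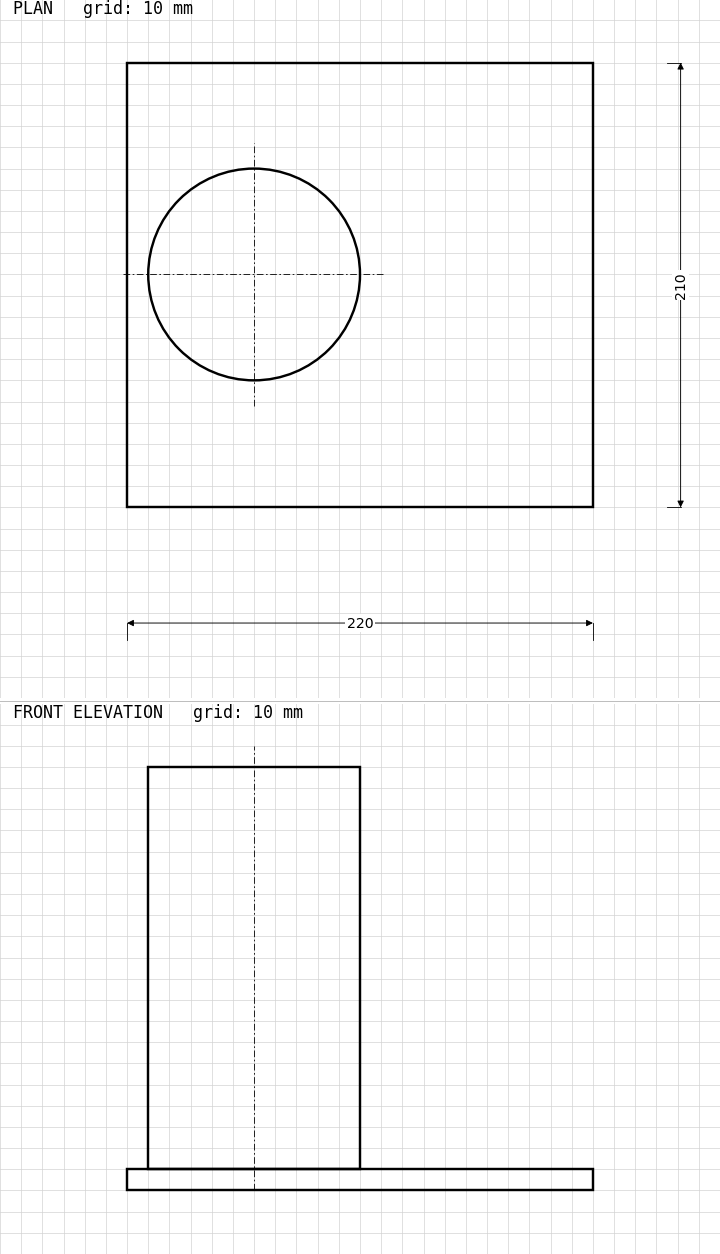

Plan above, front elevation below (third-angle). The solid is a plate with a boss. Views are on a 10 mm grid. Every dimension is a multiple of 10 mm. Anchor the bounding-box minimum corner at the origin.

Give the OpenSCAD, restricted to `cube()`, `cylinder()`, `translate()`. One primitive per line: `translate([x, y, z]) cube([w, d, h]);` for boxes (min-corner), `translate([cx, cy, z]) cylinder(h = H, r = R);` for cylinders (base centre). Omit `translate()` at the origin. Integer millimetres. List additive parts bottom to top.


cube([220, 210, 10]);
translate([60, 110, 10]) cylinder(h = 190, r = 50);
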